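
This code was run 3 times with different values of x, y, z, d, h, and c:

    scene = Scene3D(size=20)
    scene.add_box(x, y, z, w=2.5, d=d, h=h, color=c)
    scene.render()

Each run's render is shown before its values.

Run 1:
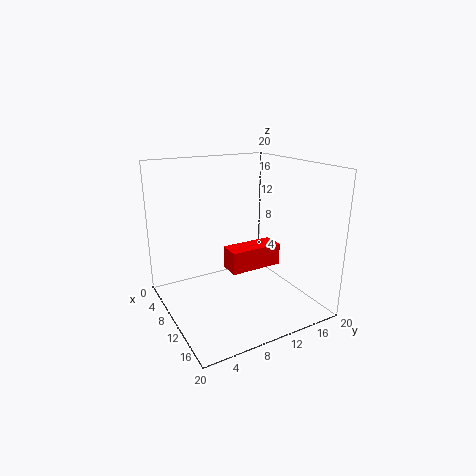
x = 16
y = 4.75
z = 9.5
d = 6
h = 2.5
c = 'red'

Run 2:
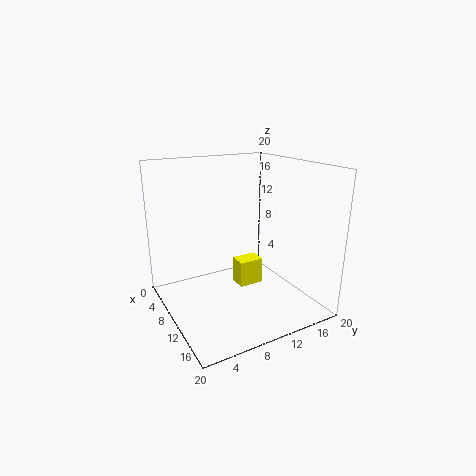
x = 8.5
y = 10
z = 2.75
d = 3.5
h = 3.75
c = 'yellow'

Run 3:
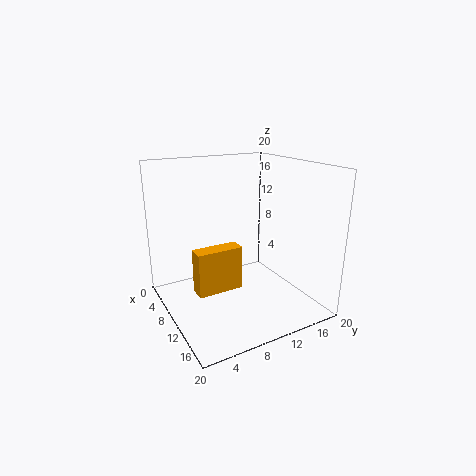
x = 7
y = 4.25
z = 1.75
d = 6.75
h = 6.5
c = 'orange'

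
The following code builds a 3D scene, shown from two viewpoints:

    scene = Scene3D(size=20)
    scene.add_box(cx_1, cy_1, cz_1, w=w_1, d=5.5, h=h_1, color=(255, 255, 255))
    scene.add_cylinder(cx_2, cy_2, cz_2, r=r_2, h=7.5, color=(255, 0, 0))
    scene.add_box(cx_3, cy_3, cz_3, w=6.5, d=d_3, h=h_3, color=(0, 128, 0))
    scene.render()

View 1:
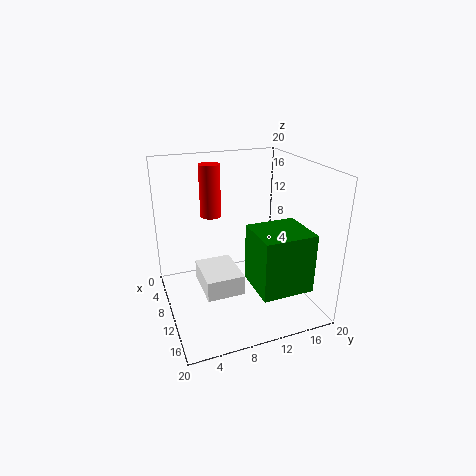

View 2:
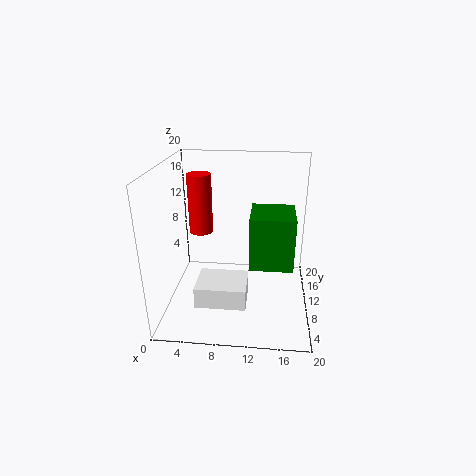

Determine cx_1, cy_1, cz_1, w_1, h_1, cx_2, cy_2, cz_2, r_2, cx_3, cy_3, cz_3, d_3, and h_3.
cx_1 = 4.5, cy_1 = 5, cz_1 = 1.5, w_1 = 7, h_1 = 3, cx_2 = 5.5, cy_2 = 7.5, cz_2 = 12, r_2 = 1.5, cx_3 = 11.5, cy_3 = 10.5, cz_3 = 4.5, d_3 = 7, h_3 = 8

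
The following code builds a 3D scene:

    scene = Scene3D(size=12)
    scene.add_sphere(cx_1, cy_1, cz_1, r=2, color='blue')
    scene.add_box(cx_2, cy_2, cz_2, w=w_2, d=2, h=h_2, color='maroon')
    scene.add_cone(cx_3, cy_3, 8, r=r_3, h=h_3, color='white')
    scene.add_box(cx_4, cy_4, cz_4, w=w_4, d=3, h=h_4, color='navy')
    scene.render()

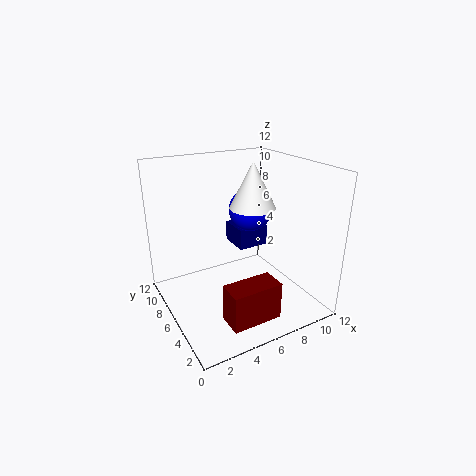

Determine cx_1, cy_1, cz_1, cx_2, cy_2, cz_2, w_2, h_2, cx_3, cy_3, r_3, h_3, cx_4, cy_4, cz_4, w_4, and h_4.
cx_1 = 9; cy_1 = 9; cz_1 = 7; cx_2 = 3; cy_2 = 1; cz_2 = 1; w_2 = 4; h_2 = 3; cx_3 = 8; cy_3 = 7; r_3 = 2; h_3 = 4; cx_4 = 8; cy_4 = 9; cz_4 = 3; w_4 = 3; h_4 = 2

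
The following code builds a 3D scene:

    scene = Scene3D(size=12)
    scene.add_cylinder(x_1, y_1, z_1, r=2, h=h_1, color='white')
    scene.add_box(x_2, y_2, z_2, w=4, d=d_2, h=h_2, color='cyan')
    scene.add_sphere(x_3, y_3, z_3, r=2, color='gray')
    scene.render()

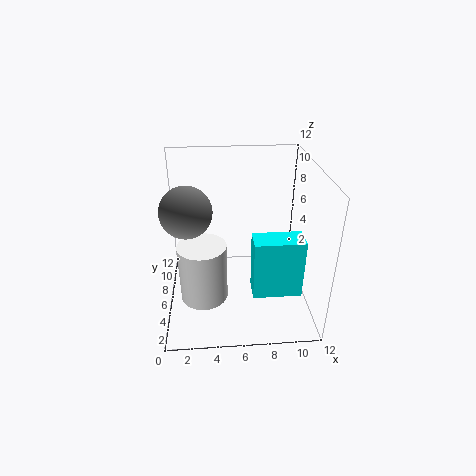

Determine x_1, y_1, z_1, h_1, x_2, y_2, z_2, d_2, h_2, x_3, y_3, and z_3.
x_1 = 3
y_1 = 5
z_1 = 1
h_1 = 5
x_2 = 7
y_2 = 3
z_2 = 2
d_2 = 2
h_2 = 5
x_3 = 2
y_3 = 5
z_3 = 9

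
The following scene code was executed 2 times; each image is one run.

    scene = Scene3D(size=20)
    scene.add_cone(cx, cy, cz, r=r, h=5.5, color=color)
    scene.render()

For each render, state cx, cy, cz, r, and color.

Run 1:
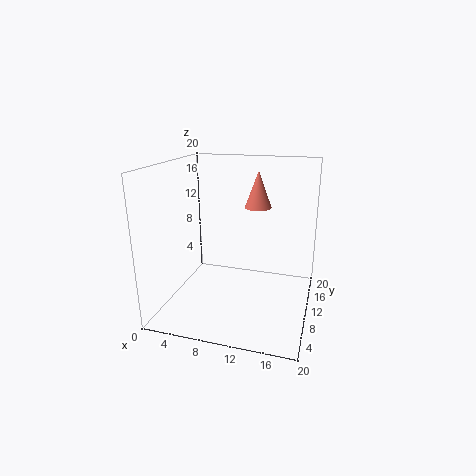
cx = 11.5, cy = 15.5, cz = 13, r = 2, color = 'salmon'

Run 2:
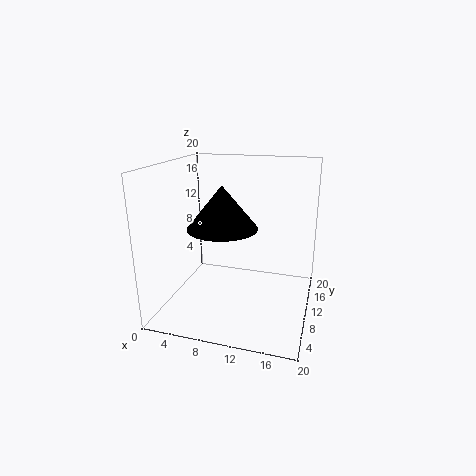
cx = 9, cy = 6.5, cz = 12.5, r = 4.5, color = 'black'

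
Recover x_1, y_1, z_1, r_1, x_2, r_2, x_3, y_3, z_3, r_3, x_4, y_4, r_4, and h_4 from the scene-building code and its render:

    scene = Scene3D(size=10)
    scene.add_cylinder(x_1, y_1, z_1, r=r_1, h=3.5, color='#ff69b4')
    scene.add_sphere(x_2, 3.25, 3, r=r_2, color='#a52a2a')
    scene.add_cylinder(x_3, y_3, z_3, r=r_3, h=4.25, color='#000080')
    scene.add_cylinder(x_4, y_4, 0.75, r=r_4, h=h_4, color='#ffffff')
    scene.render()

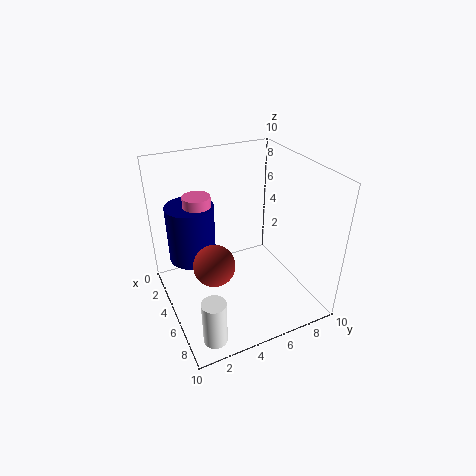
x_1 = 2.5, y_1 = 3, z_1 = 4, r_1 = 1, x_2 = 4.75, r_2 = 1.5, x_3 = 2.25, y_3 = 2.5, z_3 = 2.5, r_3 = 1.75, x_4 = 9, y_4 = 1.5, r_4 = 0.75, h_4 = 3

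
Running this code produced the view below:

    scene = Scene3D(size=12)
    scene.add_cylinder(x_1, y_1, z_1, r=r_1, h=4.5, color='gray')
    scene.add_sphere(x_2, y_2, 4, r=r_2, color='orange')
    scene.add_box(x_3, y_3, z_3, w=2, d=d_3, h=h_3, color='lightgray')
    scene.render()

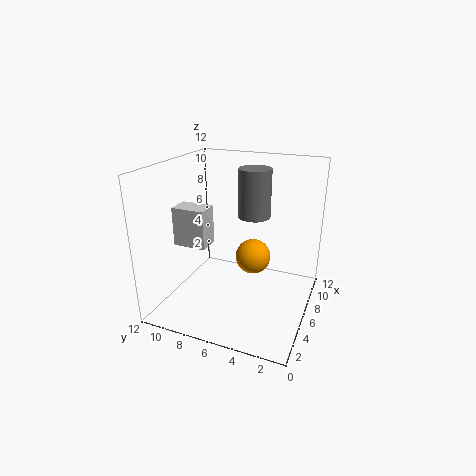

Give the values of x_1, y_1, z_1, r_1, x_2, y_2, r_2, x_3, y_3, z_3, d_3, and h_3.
x_1 = 10; y_1 = 6; z_1 = 6.5; r_1 = 1.5; x_2 = 7; y_2 = 5; r_2 = 1.5; x_3 = 5.5; y_3 = 9; z_3 = 4.5; d_3 = 3; h_3 = 3.5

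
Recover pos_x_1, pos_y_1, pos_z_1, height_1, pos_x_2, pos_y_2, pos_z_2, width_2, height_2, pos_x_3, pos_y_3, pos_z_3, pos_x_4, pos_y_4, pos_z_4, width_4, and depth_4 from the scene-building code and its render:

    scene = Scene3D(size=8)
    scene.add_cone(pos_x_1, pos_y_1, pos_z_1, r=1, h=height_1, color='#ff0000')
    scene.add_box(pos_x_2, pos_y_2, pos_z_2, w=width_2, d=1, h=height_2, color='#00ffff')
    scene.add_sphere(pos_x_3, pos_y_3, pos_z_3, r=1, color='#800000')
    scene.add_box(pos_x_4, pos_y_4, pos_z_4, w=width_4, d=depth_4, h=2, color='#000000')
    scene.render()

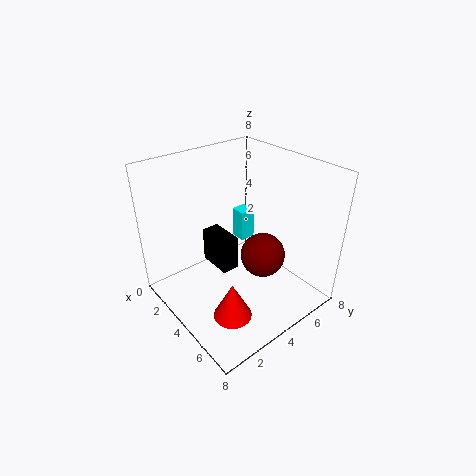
pos_x_1 = 6
pos_y_1 = 2
pos_z_1 = 1
height_1 = 2
pos_x_2 = 1
pos_y_2 = 6
pos_z_2 = 2
width_2 = 1
height_2 = 2
pos_x_3 = 7
pos_y_3 = 3
pos_z_3 = 5
pos_x_4 = 2
pos_y_4 = 3
pos_z_4 = 2
width_4 = 2
depth_4 = 1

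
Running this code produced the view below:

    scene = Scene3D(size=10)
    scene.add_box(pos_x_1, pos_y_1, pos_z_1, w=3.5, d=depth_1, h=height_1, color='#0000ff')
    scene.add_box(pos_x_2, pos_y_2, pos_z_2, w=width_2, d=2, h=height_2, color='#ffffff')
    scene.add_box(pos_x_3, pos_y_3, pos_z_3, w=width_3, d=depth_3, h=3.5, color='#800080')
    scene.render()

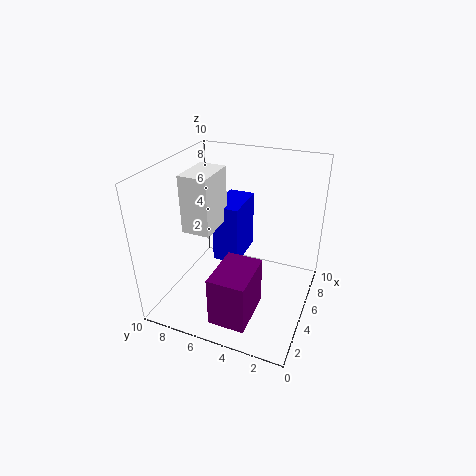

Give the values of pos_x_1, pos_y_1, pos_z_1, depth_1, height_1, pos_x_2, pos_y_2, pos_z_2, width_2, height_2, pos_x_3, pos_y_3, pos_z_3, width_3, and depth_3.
pos_x_1 = 6; pos_y_1 = 5.5; pos_z_1 = 2; depth_1 = 2; height_1 = 4.5; pos_x_2 = 3.5; pos_y_2 = 6.5; pos_z_2 = 5.5; width_2 = 3; height_2 = 4; pos_x_3 = 1; pos_y_3 = 3; pos_z_3 = 0.5; width_3 = 3.5; depth_3 = 2.5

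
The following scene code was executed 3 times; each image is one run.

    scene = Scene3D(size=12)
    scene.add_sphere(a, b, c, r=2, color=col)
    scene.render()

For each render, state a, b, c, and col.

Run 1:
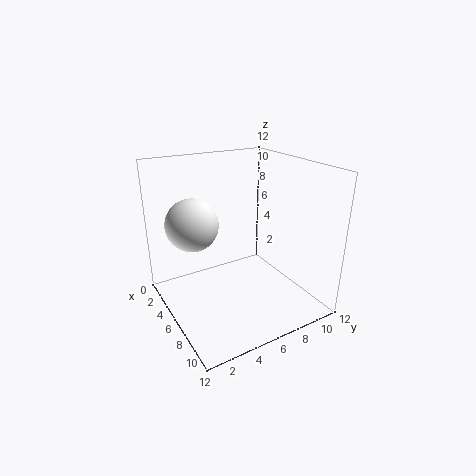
a = 6
b = 2
c = 8
col = 'white'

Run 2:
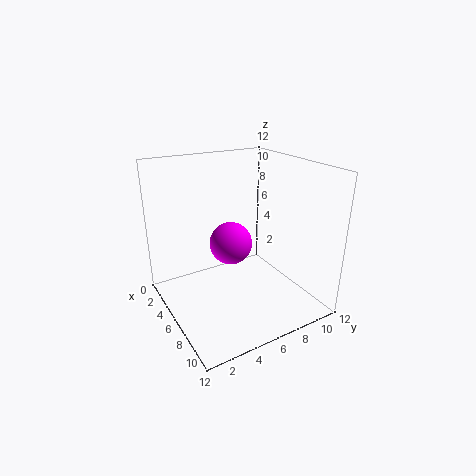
a = 3
b = 7
c = 4
col = 'magenta'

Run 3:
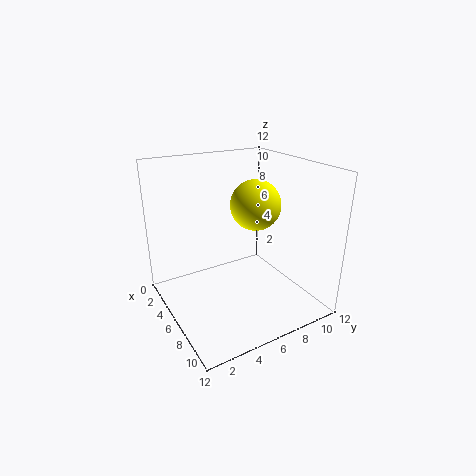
a = 7
b = 7
c = 9
col = 'yellow'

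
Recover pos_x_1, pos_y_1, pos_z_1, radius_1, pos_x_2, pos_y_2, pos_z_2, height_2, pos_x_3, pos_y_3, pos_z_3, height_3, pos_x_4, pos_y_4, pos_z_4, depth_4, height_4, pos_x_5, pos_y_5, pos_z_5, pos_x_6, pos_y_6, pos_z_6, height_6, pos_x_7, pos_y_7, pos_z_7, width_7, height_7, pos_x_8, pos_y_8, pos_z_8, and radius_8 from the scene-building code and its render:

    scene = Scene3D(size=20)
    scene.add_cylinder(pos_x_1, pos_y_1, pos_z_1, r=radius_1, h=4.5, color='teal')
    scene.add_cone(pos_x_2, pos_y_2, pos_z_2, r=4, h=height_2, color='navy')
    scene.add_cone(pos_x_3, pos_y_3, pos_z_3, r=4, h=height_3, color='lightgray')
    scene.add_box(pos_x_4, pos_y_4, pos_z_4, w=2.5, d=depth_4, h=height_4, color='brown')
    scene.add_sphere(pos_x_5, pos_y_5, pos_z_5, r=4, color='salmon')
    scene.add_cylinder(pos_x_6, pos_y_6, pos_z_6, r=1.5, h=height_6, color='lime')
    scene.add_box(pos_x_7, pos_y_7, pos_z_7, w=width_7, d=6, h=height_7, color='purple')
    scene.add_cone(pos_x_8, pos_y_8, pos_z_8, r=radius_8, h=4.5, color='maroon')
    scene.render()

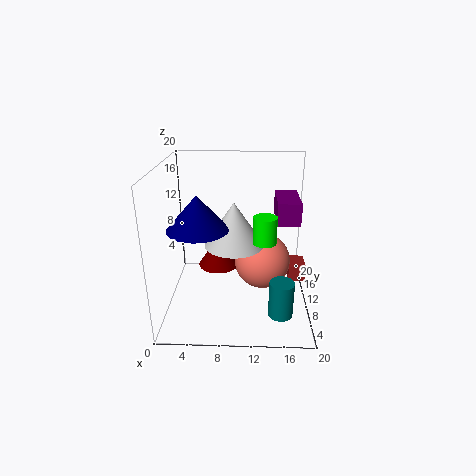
pos_x_1 = 15.5
pos_y_1 = 2
pos_z_1 = 3.5
radius_1 = 1.5
pos_x_2 = 5
pos_y_2 = 7
pos_z_2 = 12.5
height_2 = 4.5
pos_x_3 = 9.5
pos_y_3 = 9
pos_z_3 = 9.5
height_3 = 6
pos_x_4 = 17.5
pos_y_4 = 11
pos_z_4 = 2.5
depth_4 = 3.5
height_4 = 2.5
pos_x_5 = 13.5
pos_y_5 = 11
pos_z_5 = 6
pos_x_6 = 13.5
pos_y_6 = 6.5
pos_z_6 = 11
height_6 = 3.5
pos_x_7 = 15
pos_y_7 = 7
pos_z_7 = 13
width_7 = 3
height_7 = 3
pos_x_8 = 7
pos_y_8 = 12.5
pos_z_8 = 4.5
radius_8 = 3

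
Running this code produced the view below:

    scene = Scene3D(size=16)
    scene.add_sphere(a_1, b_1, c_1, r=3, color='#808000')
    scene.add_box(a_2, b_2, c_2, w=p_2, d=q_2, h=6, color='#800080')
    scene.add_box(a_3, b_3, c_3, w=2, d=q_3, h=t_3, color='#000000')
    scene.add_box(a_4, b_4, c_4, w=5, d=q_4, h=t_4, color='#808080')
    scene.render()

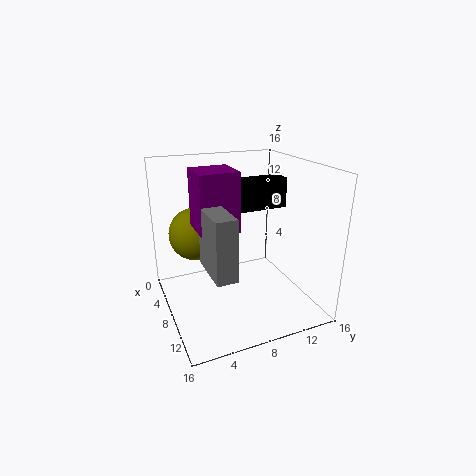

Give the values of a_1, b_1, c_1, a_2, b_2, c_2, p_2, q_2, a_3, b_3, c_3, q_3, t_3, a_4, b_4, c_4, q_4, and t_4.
a_1 = 5; b_1 = 4; c_1 = 8; a_2 = 7; b_2 = 3; c_2 = 10; p_2 = 4; q_2 = 4; a_3 = 9; b_3 = 7; c_3 = 12; q_3 = 5; t_3 = 3; a_4 = 10; b_4 = 3; c_4 = 7; q_4 = 2; t_4 = 6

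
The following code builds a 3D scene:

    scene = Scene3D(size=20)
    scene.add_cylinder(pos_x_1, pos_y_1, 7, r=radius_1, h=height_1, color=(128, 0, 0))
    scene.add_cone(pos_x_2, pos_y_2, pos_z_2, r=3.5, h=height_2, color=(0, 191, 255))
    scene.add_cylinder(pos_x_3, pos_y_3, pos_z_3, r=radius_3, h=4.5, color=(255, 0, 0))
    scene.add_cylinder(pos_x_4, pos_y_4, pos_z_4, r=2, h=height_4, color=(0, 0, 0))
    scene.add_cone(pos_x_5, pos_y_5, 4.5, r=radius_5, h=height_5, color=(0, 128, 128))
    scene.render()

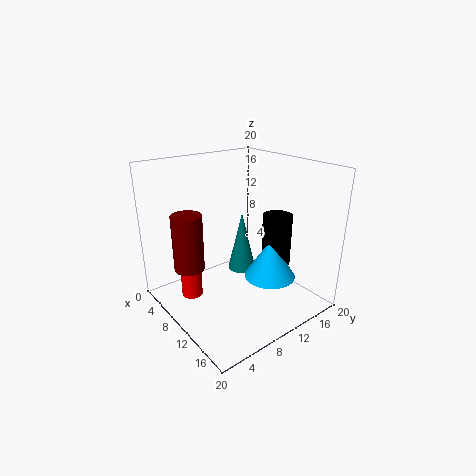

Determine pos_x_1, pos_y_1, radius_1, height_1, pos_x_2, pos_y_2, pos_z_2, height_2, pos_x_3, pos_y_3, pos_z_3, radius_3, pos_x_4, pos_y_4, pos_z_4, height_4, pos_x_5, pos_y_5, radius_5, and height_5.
pos_x_1 = 8.5
pos_y_1 = 3
radius_1 = 2
height_1 = 7.5
pos_x_2 = 14
pos_y_2 = 12.5
pos_z_2 = 5
height_2 = 5.5
pos_x_3 = 6
pos_y_3 = 4.5
pos_z_3 = 1
radius_3 = 1.5
pos_x_4 = 13.5
pos_y_4 = 14
pos_z_4 = 6.5
height_4 = 7
pos_x_5 = 9
pos_y_5 = 11.5
radius_5 = 2
height_5 = 8.5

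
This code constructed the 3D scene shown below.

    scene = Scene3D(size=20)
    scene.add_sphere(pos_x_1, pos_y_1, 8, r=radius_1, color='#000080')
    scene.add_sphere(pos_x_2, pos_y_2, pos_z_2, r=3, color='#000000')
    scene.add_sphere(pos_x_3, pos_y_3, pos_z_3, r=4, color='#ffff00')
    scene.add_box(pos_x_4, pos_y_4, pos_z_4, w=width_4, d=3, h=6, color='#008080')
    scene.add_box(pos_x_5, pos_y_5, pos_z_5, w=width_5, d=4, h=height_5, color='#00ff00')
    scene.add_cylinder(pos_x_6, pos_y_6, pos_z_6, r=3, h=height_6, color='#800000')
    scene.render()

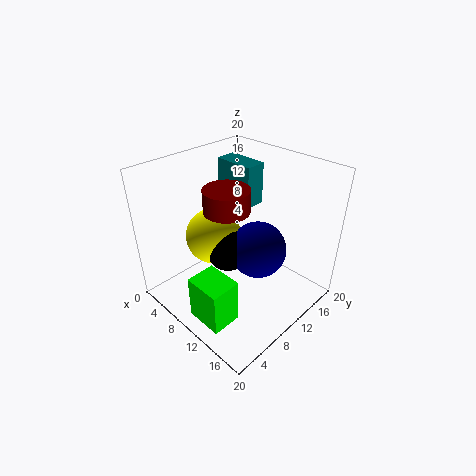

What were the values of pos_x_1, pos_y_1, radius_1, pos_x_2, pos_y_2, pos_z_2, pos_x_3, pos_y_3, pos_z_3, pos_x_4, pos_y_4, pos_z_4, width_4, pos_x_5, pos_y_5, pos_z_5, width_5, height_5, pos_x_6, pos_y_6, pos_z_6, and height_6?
pos_x_1 = 12
pos_y_1 = 12
radius_1 = 4
pos_x_2 = 9
pos_y_2 = 9
pos_z_2 = 8
pos_x_3 = 6
pos_y_3 = 9
pos_z_3 = 9
pos_x_4 = 3
pos_y_4 = 13
pos_z_4 = 13
width_4 = 6
pos_x_5 = 10
pos_y_5 = 1
pos_z_5 = 2
width_5 = 5
height_5 = 6
pos_x_6 = 10
pos_y_6 = 8
pos_z_6 = 15
height_6 = 3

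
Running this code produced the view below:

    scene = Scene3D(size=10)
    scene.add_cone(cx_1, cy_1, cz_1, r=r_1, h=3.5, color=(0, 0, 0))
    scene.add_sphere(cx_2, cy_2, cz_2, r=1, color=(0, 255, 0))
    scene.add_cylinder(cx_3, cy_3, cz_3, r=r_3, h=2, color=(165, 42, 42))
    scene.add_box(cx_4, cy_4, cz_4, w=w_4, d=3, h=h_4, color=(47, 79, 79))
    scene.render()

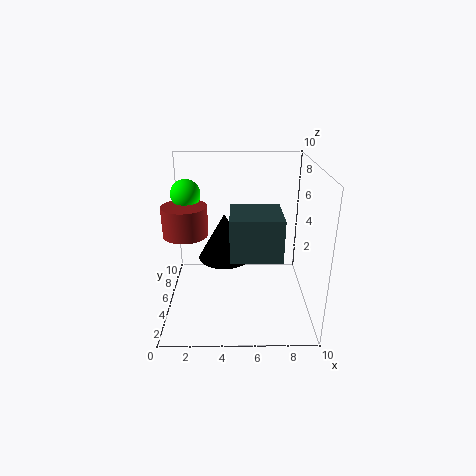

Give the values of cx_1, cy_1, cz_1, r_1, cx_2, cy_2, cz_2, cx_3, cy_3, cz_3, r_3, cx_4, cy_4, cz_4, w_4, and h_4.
cx_1 = 4, cy_1 = 7, cz_1 = 2.5, r_1 = 2, cx_2 = 1.5, cy_2 = 5.5, cz_2 = 8, cx_3 = 1.5, cy_3 = 4.5, cz_3 = 5.5, r_3 = 1.5, cx_4 = 4.5, cy_4 = 0.5, cz_4 = 5.5, w_4 = 3, h_4 = 2.5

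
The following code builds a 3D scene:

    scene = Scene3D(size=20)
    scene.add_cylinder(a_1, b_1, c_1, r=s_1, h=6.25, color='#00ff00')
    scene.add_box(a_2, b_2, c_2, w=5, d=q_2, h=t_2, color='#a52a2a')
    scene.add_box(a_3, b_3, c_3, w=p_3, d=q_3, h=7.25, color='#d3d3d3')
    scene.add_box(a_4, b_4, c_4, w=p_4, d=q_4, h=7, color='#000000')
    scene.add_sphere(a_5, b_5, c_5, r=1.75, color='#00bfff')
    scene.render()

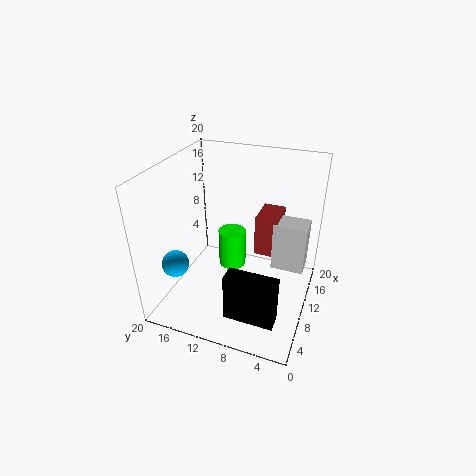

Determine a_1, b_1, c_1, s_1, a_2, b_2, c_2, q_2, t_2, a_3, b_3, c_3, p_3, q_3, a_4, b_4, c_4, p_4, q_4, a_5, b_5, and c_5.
a_1 = 16.5; b_1 = 13.5; c_1 = 0.5; s_1 = 2.25; a_2 = 12.75; b_2 = 5.25; c_2 = 6; q_2 = 3.25; t_2 = 6; a_3 = 12.5; b_3 = 1; c_3 = 4.25; p_3 = 3.5; q_3 = 4.75; a_4 = 4.25; b_4 = 3; c_4 = 0.25; p_4 = 2.5; q_4 = 7; a_5 = 3.5; b_5 = 16.25; c_5 = 8.5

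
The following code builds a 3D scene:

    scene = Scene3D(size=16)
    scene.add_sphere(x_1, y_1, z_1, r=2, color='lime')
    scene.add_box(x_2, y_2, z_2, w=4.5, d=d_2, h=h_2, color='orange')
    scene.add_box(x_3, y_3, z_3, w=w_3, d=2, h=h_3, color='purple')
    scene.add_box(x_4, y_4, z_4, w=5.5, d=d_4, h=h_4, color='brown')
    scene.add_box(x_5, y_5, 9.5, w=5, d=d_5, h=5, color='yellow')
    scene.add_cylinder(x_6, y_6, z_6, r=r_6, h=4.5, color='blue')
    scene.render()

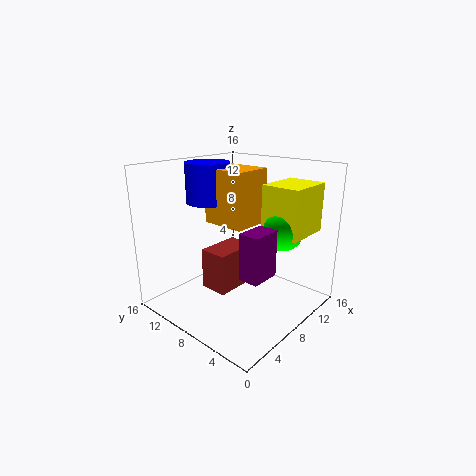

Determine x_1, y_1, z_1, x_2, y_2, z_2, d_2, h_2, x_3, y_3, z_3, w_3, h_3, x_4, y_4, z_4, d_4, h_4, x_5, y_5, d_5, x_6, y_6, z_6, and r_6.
x_1 = 8.5, y_1 = 2.5, z_1 = 10, x_2 = 6.5, y_2 = 6.5, z_2 = 9.5, d_2 = 5, h_2 = 6, x_3 = 3, y_3 = 1.5, z_3 = 6.5, w_3 = 3, h_3 = 4.5, x_4 = 7, y_4 = 9.5, z_4 = 0.5, d_4 = 3.5, h_4 = 5, x_5 = 7.5, y_5 = 0.5, d_5 = 4, x_6 = 7.5, y_6 = 12, z_6 = 11.5, r_6 = 2.5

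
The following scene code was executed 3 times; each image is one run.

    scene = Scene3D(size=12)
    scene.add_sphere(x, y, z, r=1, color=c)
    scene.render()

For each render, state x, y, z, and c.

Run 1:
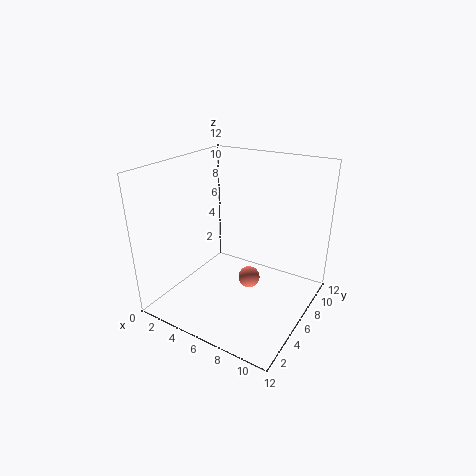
x = 6; y = 8; z = 1; c = 'salmon'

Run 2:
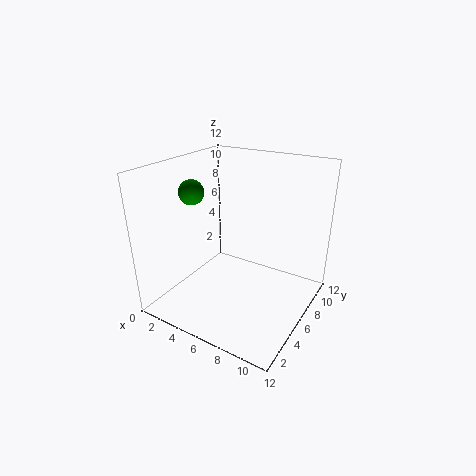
x = 3; y = 4; z = 10; c = 'green'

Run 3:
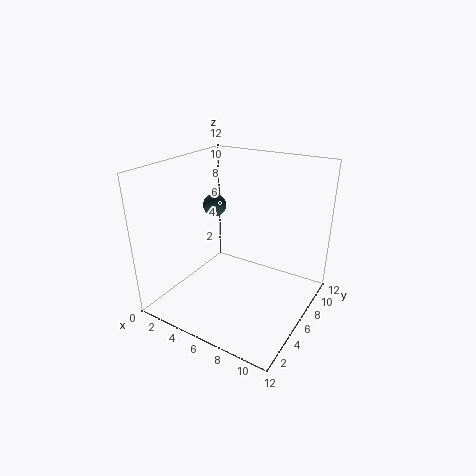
x = 3; y = 7; z = 8; c = 'darkslategray'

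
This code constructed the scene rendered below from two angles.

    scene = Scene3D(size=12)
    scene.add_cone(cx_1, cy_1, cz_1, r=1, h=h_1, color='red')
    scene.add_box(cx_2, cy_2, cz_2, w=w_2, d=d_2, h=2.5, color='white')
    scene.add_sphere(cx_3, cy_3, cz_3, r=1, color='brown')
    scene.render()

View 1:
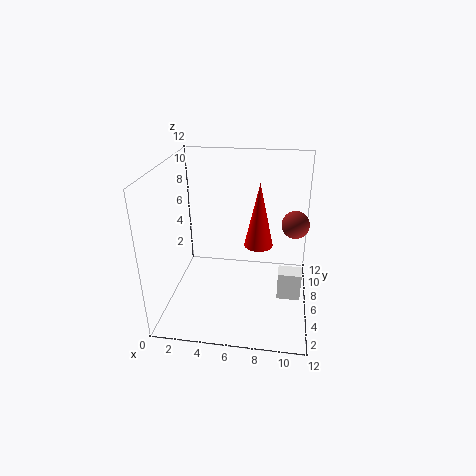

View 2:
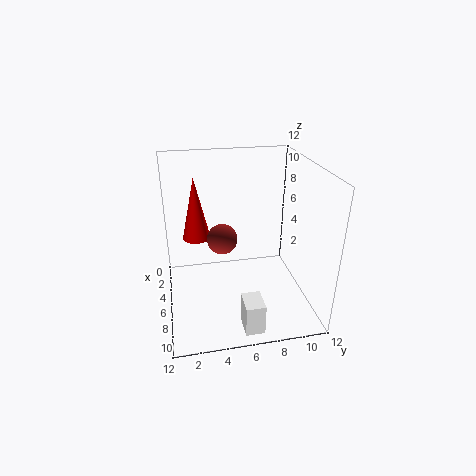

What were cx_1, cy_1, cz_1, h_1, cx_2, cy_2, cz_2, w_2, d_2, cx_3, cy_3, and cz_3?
cx_1 = 8; cy_1 = 2.5; cz_1 = 7.5; h_1 = 4.5; cx_2 = 9.5; cy_2 = 5.5; cz_2 = 0.5; w_2 = 2; d_2 = 1.5; cx_3 = 10.5; cy_3 = 4; cz_3 = 8.5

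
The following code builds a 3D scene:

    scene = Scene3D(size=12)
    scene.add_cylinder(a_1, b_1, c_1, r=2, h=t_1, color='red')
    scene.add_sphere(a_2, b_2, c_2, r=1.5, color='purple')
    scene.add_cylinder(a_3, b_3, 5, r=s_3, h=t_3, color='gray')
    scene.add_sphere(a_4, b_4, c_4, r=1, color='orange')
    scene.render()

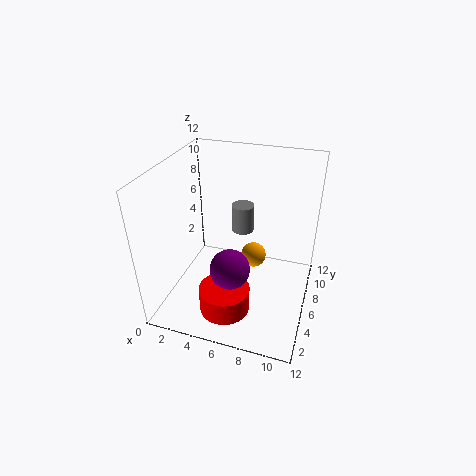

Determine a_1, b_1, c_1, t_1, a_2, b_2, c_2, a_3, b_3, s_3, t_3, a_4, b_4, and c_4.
a_1 = 6
b_1 = 2.5
c_1 = 1.5
t_1 = 2
a_2 = 6.5
b_2 = 2.5
c_2 = 5.5
a_3 = 5.5
b_3 = 9
s_3 = 1
t_3 = 2.5
a_4 = 7.5
b_4 = 5.5
c_4 = 5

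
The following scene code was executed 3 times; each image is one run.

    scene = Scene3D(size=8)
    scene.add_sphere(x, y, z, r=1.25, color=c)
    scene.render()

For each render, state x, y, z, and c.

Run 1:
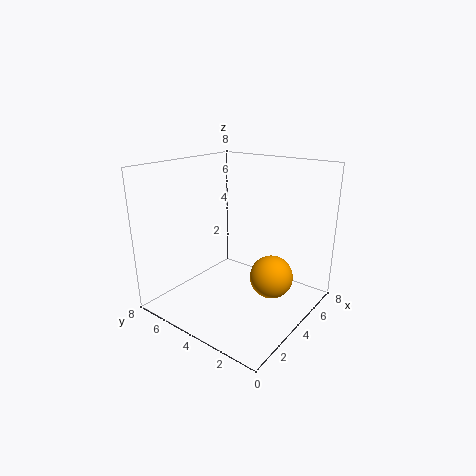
x = 5.25
y = 2.5
z = 1.5
c = 'orange'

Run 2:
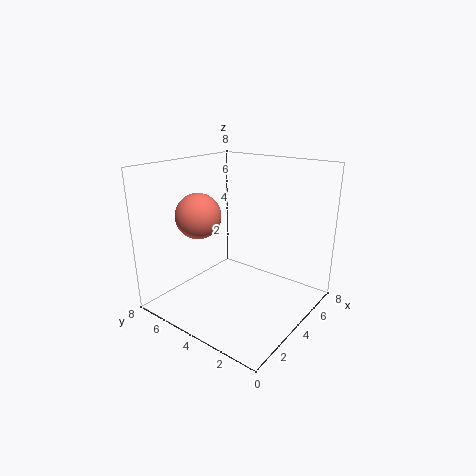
x = 2.75
y = 5.75
z = 5.25
c = 'salmon'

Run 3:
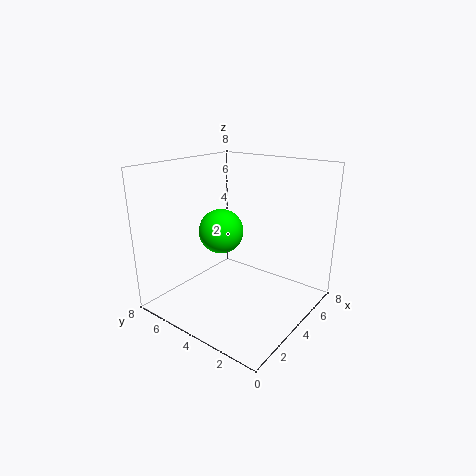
x = 3.75
y = 5
z = 4.25
c = 'lime'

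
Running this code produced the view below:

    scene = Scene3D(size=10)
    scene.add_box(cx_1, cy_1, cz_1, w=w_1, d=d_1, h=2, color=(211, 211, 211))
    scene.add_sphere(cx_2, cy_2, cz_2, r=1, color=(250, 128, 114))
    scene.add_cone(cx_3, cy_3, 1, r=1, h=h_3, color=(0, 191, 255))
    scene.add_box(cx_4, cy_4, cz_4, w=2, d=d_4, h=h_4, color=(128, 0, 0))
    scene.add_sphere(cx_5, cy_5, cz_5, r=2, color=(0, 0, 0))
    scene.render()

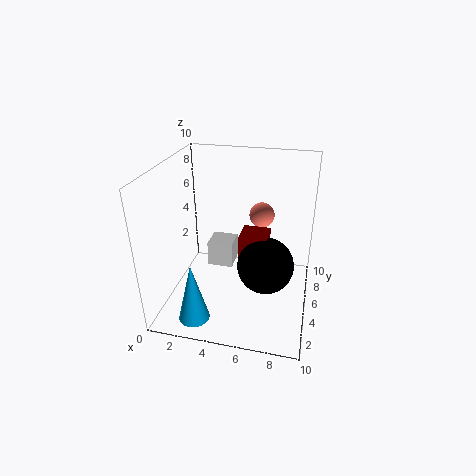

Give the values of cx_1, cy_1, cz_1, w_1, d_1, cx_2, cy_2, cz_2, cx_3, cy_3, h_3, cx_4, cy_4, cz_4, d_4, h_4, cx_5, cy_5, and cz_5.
cx_1 = 2
cy_1 = 7
cz_1 = 1
w_1 = 2
d_1 = 2
cx_2 = 6
cy_2 = 9
cz_2 = 5
cx_3 = 3
cy_3 = 1
h_3 = 4
cx_4 = 5
cy_4 = 5
cz_4 = 3
d_4 = 2
h_4 = 2
cx_5 = 7
cy_5 = 5
cz_5 = 3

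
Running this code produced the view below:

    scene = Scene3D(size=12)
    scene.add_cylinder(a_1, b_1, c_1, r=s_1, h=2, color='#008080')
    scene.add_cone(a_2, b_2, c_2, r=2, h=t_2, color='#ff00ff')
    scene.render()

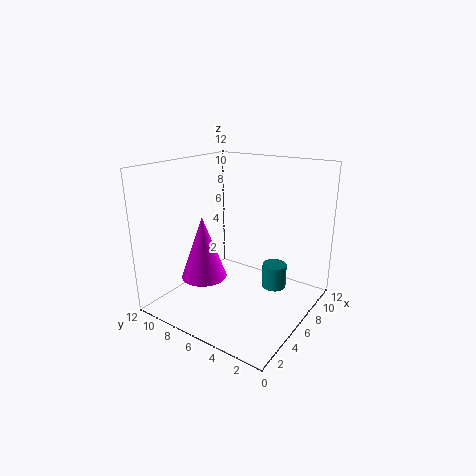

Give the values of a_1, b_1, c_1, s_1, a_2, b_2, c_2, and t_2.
a_1 = 7
b_1 = 3
c_1 = 2
s_1 = 1
a_2 = 5
b_2 = 9
c_2 = 2
t_2 = 5.5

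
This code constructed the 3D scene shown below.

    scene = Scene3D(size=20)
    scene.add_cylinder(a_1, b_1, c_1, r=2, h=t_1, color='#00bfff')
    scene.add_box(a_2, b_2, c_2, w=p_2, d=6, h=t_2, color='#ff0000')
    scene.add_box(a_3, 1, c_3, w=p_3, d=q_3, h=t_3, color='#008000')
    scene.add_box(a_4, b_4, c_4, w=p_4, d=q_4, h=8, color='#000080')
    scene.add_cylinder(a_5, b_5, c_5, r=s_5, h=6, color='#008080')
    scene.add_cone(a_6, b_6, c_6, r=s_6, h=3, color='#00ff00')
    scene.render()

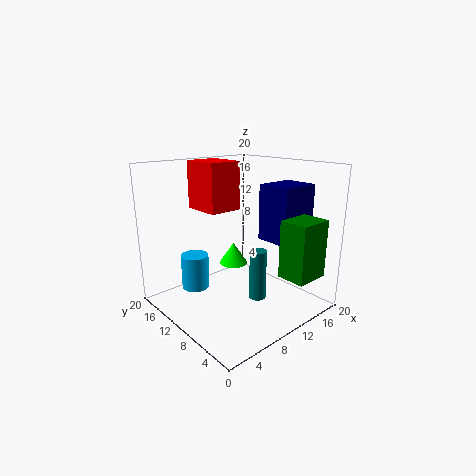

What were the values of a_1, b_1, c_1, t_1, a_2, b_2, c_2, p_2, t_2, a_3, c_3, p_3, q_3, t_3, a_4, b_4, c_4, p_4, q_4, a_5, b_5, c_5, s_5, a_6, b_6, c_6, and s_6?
a_1 = 6
b_1 = 15
c_1 = 2
t_1 = 5
a_2 = 8
b_2 = 13
c_2 = 13
p_2 = 5
t_2 = 7
a_3 = 13
c_3 = 5
p_3 = 5
q_3 = 4
t_3 = 8
a_4 = 14
b_4 = 5
c_4 = 9
p_4 = 6
q_4 = 5
a_5 = 7
b_5 = 3
c_5 = 5
s_5 = 1
a_6 = 10
b_6 = 11
c_6 = 6
s_6 = 2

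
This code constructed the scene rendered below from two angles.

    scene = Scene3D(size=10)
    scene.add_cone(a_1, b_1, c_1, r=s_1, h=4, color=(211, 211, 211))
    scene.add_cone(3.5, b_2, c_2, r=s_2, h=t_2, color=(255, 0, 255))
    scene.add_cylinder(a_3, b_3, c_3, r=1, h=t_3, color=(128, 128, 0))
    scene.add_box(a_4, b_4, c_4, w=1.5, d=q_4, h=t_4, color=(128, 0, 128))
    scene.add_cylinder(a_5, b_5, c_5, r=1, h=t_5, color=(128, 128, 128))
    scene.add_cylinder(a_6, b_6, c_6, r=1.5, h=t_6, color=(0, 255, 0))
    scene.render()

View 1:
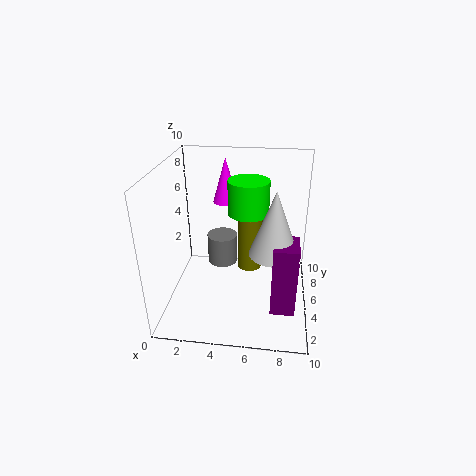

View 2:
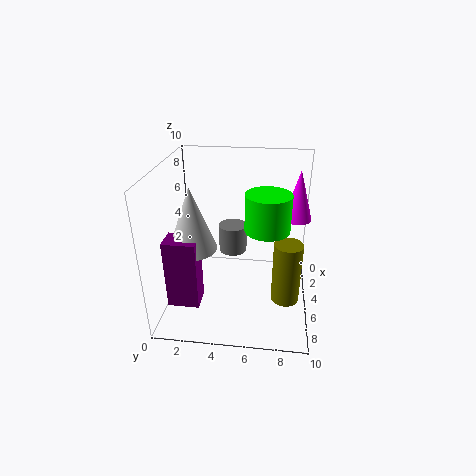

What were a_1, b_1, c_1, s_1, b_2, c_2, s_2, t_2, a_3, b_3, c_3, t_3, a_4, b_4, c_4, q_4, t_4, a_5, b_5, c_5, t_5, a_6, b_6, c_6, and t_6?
a_1 = 7.5, b_1 = 2.5, c_1 = 5.5, s_1 = 1.5, b_2 = 9, c_2 = 6, s_2 = 1, t_2 = 3.5, a_3 = 5.5, b_3 = 8.5, c_3 = 0.5, t_3 = 4.5, a_4 = 7.5, b_4 = 1, c_4 = 2, q_4 = 2, t_4 = 4.5, a_5 = 4, b_5 = 4.5, c_5 = 3.5, t_5 = 2, a_6 = 5.5, b_6 = 7, c_6 = 6, t_6 = 2.5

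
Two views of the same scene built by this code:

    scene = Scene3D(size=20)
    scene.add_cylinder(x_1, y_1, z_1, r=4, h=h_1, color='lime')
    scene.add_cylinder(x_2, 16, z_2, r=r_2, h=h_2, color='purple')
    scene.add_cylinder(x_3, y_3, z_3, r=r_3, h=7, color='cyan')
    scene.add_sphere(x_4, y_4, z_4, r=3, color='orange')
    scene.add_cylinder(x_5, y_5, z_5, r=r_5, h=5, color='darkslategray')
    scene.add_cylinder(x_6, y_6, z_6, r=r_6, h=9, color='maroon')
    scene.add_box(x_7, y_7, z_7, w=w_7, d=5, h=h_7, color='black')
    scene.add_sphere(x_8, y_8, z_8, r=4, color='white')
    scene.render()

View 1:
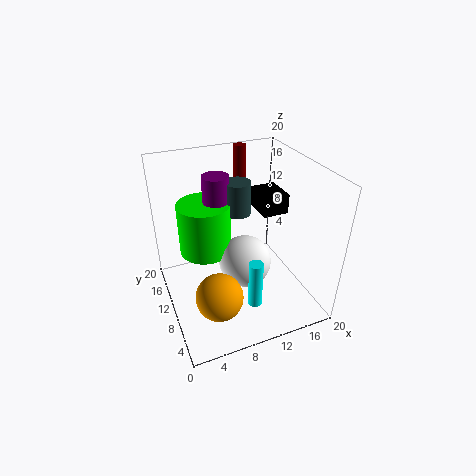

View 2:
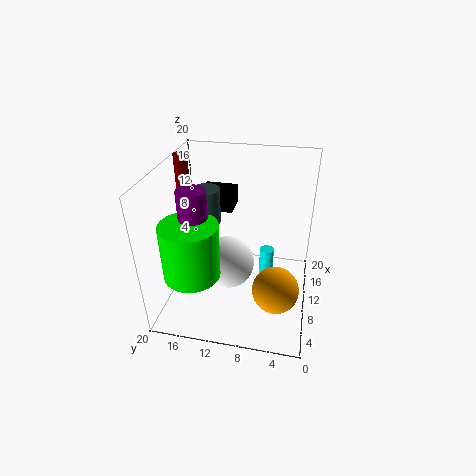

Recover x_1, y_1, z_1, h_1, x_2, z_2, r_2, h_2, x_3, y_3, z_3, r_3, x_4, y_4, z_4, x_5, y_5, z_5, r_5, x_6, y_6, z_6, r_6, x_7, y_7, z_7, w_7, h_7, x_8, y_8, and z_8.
x_1 = 7; y_1 = 16; z_1 = 5; h_1 = 8; x_2 = 9; z_2 = 9; r_2 = 2; h_2 = 8; x_3 = 11; y_3 = 6; z_3 = 1; r_3 = 1; x_4 = 5; y_4 = 4; z_4 = 6; x_5 = 12; y_5 = 15; z_5 = 11; r_5 = 2; x_6 = 14; y_6 = 19; z_6 = 11; r_6 = 1; x_7 = 15; y_7 = 12; z_7 = 11; w_7 = 4; h_7 = 3; x_8 = 12; y_8 = 12; z_8 = 4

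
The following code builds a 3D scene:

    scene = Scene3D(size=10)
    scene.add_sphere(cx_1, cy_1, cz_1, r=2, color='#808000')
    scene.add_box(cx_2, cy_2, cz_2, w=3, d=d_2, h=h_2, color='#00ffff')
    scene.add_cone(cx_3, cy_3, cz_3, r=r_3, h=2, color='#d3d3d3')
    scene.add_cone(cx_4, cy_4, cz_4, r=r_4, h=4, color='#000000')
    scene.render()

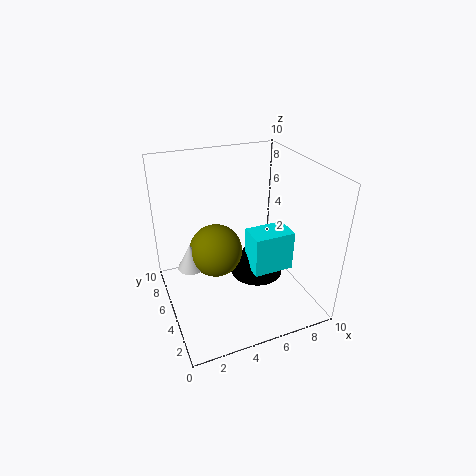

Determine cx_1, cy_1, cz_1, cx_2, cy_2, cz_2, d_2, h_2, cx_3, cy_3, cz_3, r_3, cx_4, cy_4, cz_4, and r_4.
cx_1 = 4; cy_1 = 7; cz_1 = 3; cx_2 = 6; cy_2 = 4; cz_2 = 2; d_2 = 2; h_2 = 3; cx_3 = 2; cy_3 = 7; cz_3 = 2; r_3 = 1; cx_4 = 7; cy_4 = 6; cz_4 = 1; r_4 = 2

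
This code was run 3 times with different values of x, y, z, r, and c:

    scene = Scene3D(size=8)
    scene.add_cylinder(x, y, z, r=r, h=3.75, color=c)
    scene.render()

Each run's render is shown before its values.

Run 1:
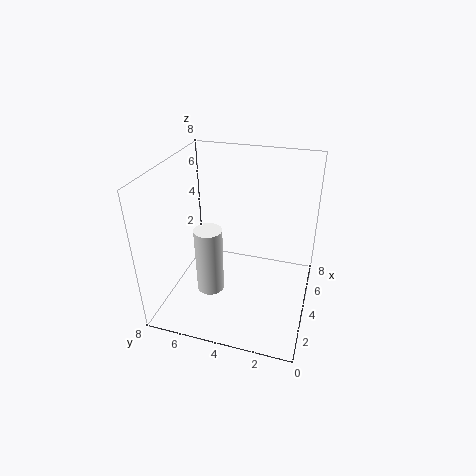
x = 2.75; y = 5.25; z = 1.25; r = 0.75; c = 'white'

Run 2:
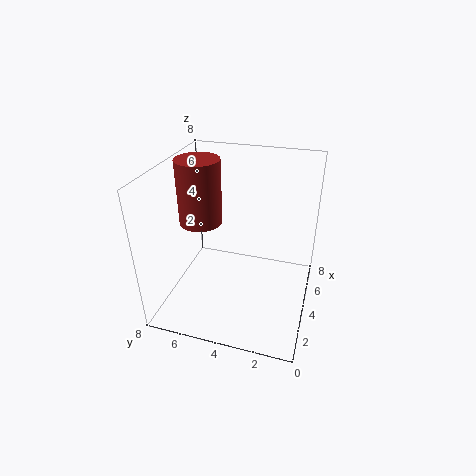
x = 4.75; y = 6.5; z = 4.25; r = 1.25; c = 'brown'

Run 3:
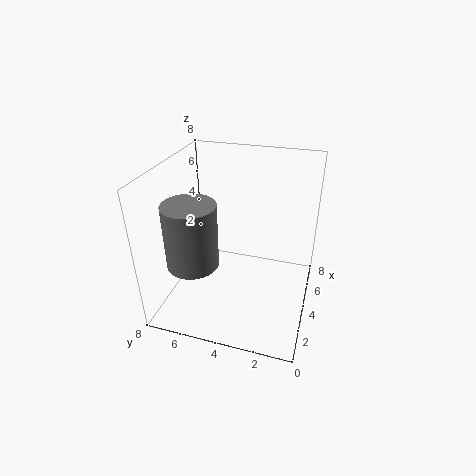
x = 3.25; y = 6.5; z = 2.25; r = 1.5; c = 'gray'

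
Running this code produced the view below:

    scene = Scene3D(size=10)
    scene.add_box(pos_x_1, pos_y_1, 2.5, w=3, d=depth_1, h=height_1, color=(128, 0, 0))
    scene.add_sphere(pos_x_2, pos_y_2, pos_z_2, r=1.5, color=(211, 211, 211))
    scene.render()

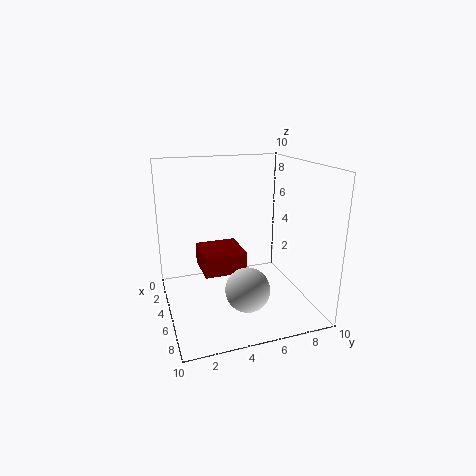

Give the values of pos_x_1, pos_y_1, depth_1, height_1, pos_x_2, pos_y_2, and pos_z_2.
pos_x_1 = 2.5; pos_y_1 = 2.5; depth_1 = 3; height_1 = 1.5; pos_x_2 = 7; pos_y_2 = 5; pos_z_2 = 2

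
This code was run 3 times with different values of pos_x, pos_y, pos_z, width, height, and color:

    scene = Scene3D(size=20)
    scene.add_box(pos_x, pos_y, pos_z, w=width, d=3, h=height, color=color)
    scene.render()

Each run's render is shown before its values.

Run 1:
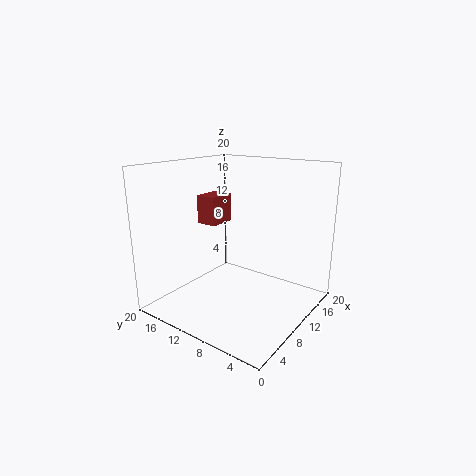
pos_x = 8.5
pos_y = 13
pos_z = 11.5
width = 4
height = 4
color = 'brown'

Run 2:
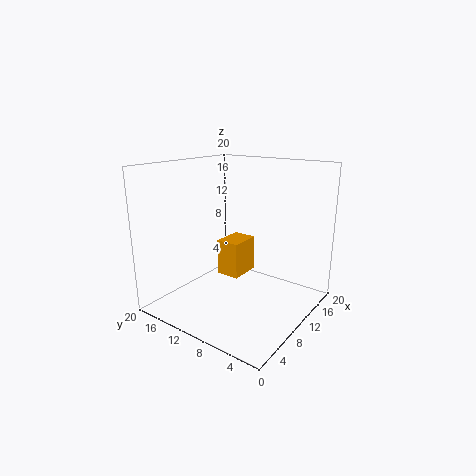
pos_x = 5.5
pos_y = 7
pos_z = 6.5
width = 4
height = 4.5
color = 'orange'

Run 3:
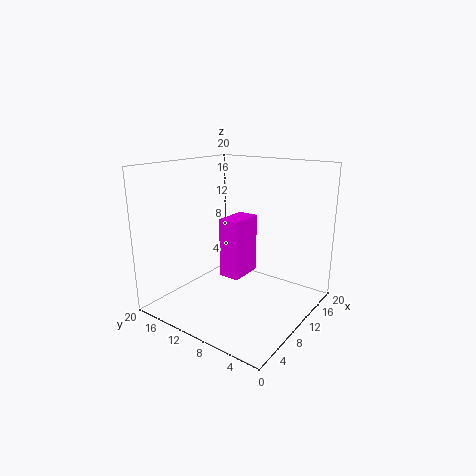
pos_x = 9
pos_y = 9.5
pos_z = 4
width = 5
height = 8.5
color = 'magenta'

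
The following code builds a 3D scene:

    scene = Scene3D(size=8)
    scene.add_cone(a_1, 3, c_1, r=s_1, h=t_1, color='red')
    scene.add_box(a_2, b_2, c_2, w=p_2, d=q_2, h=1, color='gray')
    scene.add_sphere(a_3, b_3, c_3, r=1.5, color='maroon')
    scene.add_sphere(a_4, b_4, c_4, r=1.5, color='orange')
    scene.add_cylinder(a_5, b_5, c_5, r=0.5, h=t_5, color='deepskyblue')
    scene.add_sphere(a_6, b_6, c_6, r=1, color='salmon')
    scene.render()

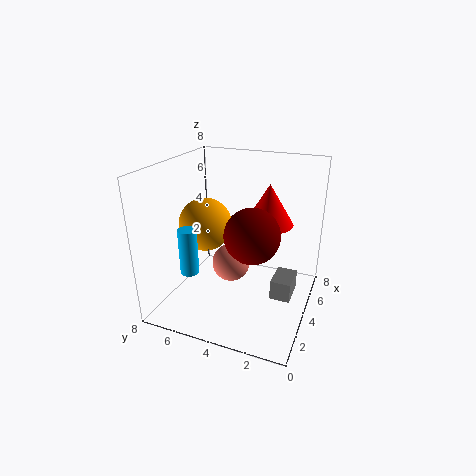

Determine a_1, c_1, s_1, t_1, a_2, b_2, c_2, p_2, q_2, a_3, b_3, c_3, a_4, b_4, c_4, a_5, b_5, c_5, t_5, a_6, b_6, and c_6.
a_1 = 6.5
c_1 = 4
s_1 = 1.5
t_1 = 2.5
a_2 = 2
b_2 = 0.5
c_2 = 2
p_2 = 1.5
q_2 = 1
a_3 = 3.5
b_3 = 3
c_3 = 4.5
a_4 = 4
b_4 = 6
c_4 = 4.5
a_5 = 2
b_5 = 6
c_5 = 2.5
t_5 = 2.5
a_6 = 3
b_6 = 4
c_6 = 3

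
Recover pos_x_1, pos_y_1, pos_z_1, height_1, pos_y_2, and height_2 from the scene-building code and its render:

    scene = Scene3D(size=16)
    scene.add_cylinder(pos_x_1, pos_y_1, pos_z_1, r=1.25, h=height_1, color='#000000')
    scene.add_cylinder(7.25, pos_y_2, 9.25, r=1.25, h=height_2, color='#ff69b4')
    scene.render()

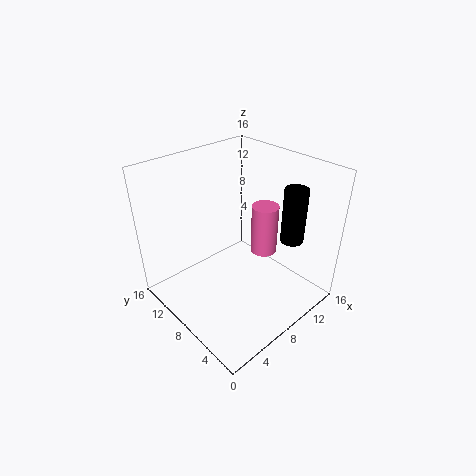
pos_x_1 = 11.75; pos_y_1 = 3.5; pos_z_1 = 8.25; height_1 = 6; pos_y_2 = 3.5; height_2 = 4.75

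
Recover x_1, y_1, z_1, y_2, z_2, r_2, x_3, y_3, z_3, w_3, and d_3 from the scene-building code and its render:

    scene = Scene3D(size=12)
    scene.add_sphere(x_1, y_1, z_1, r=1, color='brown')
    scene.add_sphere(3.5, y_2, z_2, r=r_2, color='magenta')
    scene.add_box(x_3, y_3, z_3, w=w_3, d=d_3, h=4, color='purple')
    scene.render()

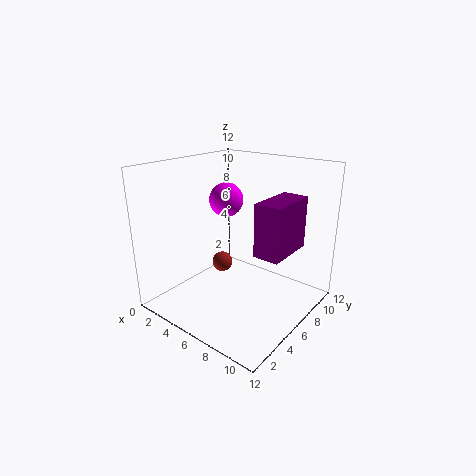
x_1 = 2
y_1 = 8.5
z_1 = 1.5
y_2 = 7.5
z_2 = 8.5
r_2 = 1.5
x_3 = 9
y_3 = 4
z_3 = 6
w_3 = 2
d_3 = 4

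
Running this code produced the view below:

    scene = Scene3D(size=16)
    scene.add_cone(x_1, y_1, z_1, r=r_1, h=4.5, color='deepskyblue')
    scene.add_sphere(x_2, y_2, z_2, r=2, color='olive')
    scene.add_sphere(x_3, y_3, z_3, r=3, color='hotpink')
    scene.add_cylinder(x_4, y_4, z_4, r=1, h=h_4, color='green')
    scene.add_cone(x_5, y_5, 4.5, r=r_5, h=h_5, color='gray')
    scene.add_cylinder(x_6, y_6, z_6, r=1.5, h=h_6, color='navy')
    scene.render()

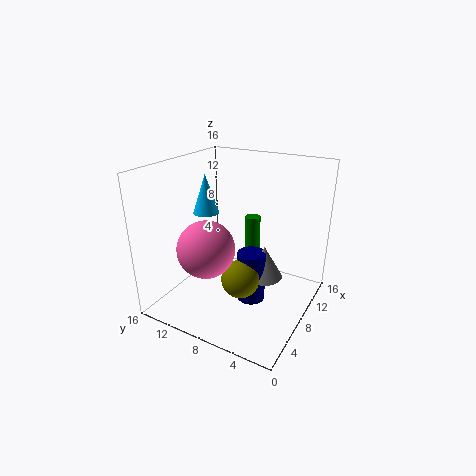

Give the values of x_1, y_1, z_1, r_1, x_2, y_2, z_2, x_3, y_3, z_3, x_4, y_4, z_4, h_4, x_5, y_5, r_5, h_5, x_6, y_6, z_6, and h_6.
x_1 = 8.5, y_1 = 12.5, z_1 = 10, r_1 = 1.5, x_2 = 5, y_2 = 6, z_2 = 5, x_3 = 4, y_3 = 9.5, z_3 = 8, x_4 = 14.5, y_4 = 9.5, z_4 = 3, h_4 = 5, x_5 = 7.5, y_5 = 4.5, r_5 = 2, h_5 = 3.5, x_6 = 6.5, y_6 = 5.5, z_6 = 2, h_6 = 5.5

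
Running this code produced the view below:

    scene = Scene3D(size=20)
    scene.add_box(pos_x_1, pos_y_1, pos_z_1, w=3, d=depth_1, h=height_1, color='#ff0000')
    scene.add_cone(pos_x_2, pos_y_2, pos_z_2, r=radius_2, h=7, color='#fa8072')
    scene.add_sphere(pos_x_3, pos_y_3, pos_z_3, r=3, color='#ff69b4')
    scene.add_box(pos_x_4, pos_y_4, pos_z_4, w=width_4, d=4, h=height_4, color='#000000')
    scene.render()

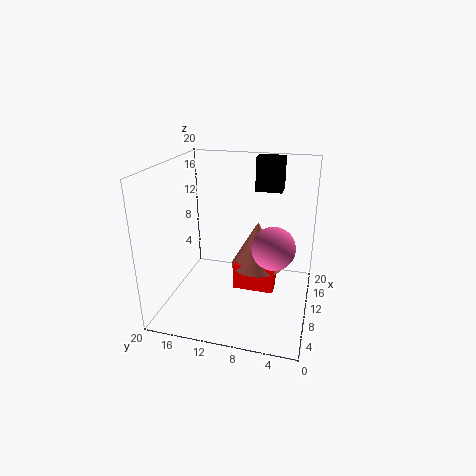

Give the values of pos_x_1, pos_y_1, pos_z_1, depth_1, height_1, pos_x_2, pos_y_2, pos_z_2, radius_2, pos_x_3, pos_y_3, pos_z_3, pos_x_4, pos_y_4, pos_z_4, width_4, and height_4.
pos_x_1 = 11; pos_y_1 = 5; pos_z_1 = 1; depth_1 = 6; height_1 = 4; pos_x_2 = 14; pos_y_2 = 8; pos_z_2 = 4; radius_2 = 4; pos_x_3 = 10; pos_y_3 = 5; pos_z_3 = 9; pos_x_4 = 16; pos_y_4 = 5; pos_z_4 = 15; width_4 = 3; height_4 = 5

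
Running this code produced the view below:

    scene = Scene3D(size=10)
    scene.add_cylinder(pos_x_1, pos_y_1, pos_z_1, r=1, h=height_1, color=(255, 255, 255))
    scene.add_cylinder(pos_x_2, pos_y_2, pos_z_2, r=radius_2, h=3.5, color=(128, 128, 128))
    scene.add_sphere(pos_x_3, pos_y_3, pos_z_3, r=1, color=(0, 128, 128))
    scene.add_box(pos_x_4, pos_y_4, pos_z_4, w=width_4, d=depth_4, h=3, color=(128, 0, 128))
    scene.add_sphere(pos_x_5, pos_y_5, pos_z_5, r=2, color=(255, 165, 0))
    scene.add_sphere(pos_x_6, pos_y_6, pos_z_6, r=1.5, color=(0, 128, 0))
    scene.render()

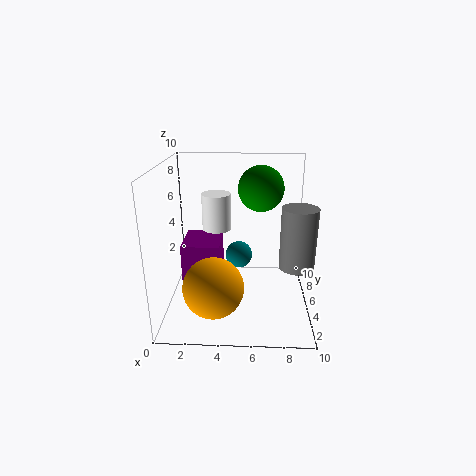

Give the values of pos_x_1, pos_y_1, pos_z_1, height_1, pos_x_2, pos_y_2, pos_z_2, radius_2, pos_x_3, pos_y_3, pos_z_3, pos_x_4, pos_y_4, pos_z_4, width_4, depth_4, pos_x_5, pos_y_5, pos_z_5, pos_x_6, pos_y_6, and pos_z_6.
pos_x_1 = 3.5; pos_y_1 = 5.5; pos_z_1 = 5.5; height_1 = 2.5; pos_x_2 = 8.5; pos_y_2 = 1; pos_z_2 = 5; radius_2 = 1; pos_x_3 = 5; pos_y_3 = 6.5; pos_z_3 = 3; pos_x_4 = 0.5; pos_y_4 = 6.5; pos_z_4 = 0.5; width_4 = 3; depth_4 = 3.5; pos_x_5 = 3.5; pos_y_5 = 2.5; pos_z_5 = 2.5; pos_x_6 = 6.5; pos_y_6 = 5; pos_z_6 = 8.5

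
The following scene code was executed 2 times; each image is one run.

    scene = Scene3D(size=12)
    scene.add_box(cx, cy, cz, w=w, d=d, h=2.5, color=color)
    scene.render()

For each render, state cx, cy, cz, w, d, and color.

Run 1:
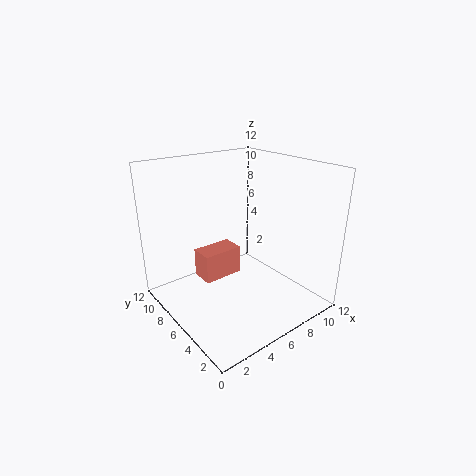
cx = 3.5
cy = 7
cz = 2
w = 3.5
d = 2
color = 'salmon'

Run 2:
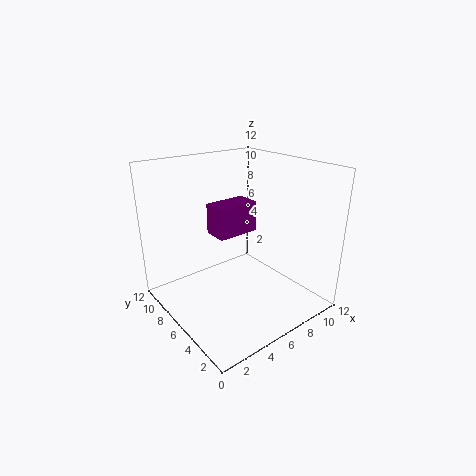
cx = 4
cy = 5.5
cz = 6.5
w = 3.5
d = 2
color = 'purple'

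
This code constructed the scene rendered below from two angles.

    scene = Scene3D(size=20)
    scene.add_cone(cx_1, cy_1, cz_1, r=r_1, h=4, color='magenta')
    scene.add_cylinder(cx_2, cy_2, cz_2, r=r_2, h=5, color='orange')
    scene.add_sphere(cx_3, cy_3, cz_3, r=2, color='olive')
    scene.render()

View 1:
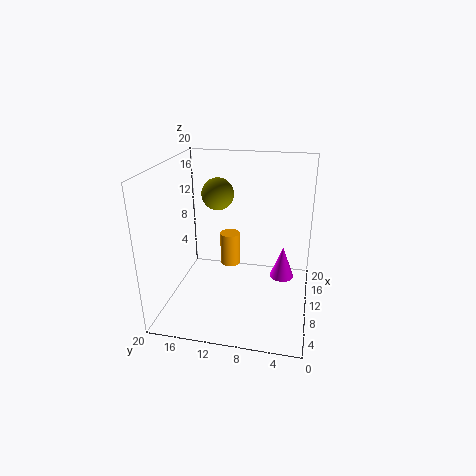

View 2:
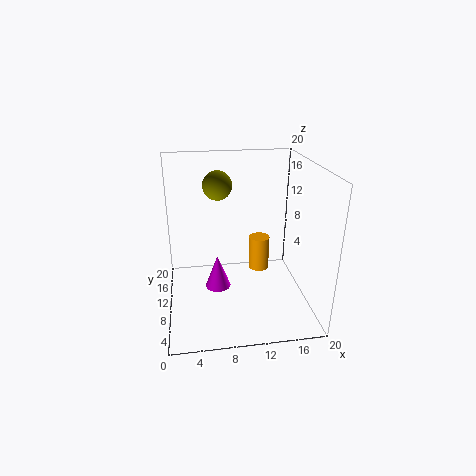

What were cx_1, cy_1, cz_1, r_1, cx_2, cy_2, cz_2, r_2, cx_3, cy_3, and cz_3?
cx_1 = 6.5, cy_1 = 3.5, cz_1 = 7, r_1 = 1.5, cx_2 = 13.5, cy_2 = 12, cz_2 = 4, r_2 = 1.5, cx_3 = 7.5, cy_3 = 12, cz_3 = 17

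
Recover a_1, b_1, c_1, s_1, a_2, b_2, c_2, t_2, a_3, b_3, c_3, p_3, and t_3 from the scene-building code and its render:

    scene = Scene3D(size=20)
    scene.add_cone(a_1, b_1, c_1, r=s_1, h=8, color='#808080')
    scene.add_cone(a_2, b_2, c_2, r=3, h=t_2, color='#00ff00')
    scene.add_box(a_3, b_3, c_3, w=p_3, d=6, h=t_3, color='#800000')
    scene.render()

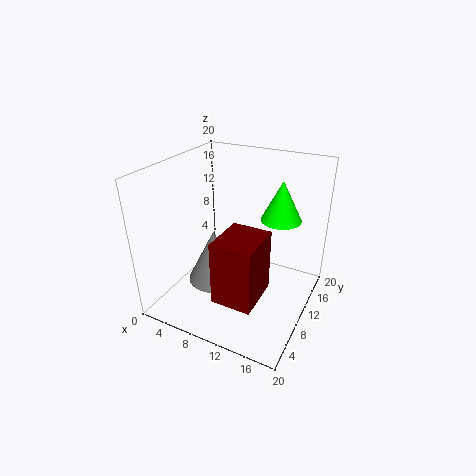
a_1 = 6; b_1 = 10; c_1 = 2; s_1 = 4; a_2 = 14; b_2 = 16; c_2 = 11; t_2 = 6; a_3 = 11; b_3 = 1; c_3 = 6; p_3 = 5; t_3 = 8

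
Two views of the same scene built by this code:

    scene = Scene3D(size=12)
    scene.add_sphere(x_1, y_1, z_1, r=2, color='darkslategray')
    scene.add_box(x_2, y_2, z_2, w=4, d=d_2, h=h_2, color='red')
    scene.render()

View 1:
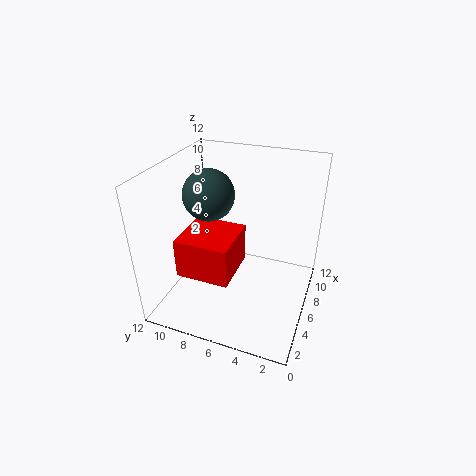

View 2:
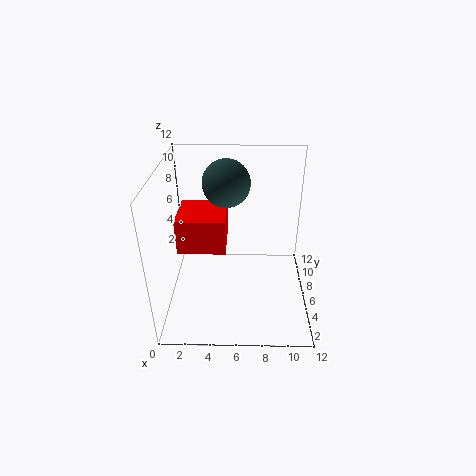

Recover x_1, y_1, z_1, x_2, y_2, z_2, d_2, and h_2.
x_1 = 5; y_1 = 8; z_1 = 10; x_2 = 1; y_2 = 5; z_2 = 5; d_2 = 4; h_2 = 3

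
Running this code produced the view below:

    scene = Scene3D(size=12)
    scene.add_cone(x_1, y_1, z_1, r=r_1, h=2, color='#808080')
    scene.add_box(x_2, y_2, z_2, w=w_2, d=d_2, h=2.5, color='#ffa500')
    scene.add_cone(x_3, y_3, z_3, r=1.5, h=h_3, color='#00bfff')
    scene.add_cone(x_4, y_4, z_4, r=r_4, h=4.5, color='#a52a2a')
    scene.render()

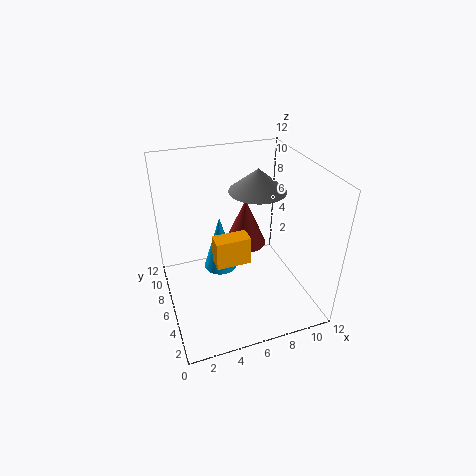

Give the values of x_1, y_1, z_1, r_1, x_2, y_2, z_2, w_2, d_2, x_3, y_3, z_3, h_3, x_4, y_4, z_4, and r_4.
x_1 = 8.5
y_1 = 8
z_1 = 9
r_1 = 2.5
x_2 = 4
y_2 = 5.5
z_2 = 3.5
w_2 = 3
d_2 = 1.5
x_3 = 5
y_3 = 8
z_3 = 2
h_3 = 5
x_4 = 8
y_4 = 9.5
z_4 = 3
r_4 = 2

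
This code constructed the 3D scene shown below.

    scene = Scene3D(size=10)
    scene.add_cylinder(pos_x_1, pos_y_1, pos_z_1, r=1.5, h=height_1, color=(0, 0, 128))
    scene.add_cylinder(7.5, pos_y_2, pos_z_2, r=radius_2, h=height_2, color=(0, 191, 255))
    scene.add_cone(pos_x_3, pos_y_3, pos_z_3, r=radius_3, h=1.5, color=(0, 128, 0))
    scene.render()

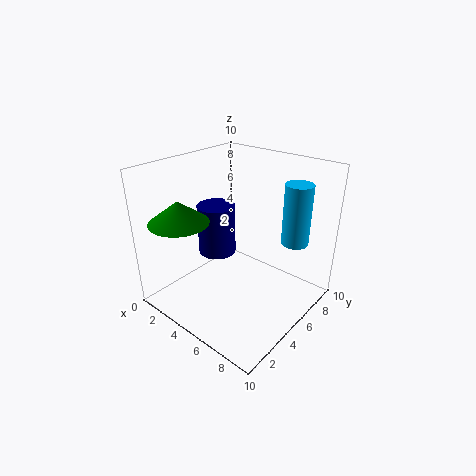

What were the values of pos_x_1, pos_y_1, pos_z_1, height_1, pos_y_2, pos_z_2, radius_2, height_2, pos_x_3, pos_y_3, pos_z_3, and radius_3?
pos_x_1 = 1.5; pos_y_1 = 6.5; pos_z_1 = 2; height_1 = 4; pos_y_2 = 8.5; pos_z_2 = 4; radius_2 = 1; height_2 = 4.5; pos_x_3 = 2.5; pos_y_3 = 2; pos_z_3 = 6.5; radius_3 = 2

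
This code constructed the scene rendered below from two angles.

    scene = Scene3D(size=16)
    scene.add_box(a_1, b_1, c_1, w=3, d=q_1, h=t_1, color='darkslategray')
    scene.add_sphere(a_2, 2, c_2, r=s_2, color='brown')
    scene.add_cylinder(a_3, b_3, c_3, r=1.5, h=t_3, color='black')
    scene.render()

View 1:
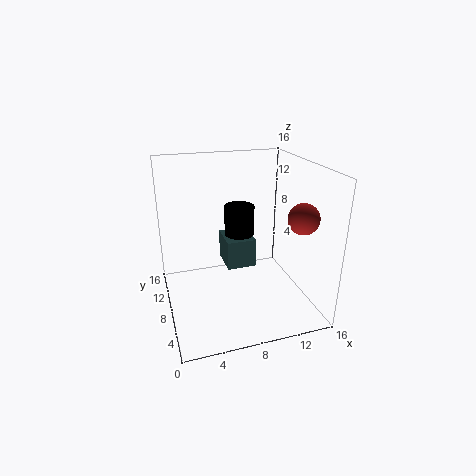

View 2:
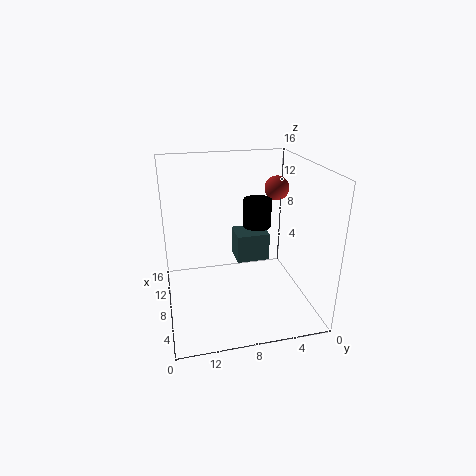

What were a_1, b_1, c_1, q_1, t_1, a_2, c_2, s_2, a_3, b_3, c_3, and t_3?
a_1 = 6
b_1 = 5
c_1 = 6
q_1 = 3.5
t_1 = 3
a_2 = 12.5
c_2 = 12
s_2 = 1.5
a_3 = 7.5
b_3 = 6
c_3 = 9.5
t_3 = 3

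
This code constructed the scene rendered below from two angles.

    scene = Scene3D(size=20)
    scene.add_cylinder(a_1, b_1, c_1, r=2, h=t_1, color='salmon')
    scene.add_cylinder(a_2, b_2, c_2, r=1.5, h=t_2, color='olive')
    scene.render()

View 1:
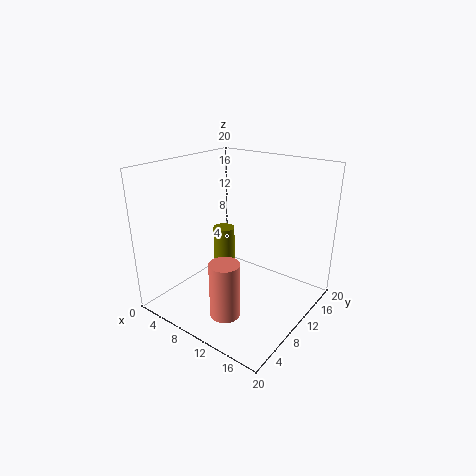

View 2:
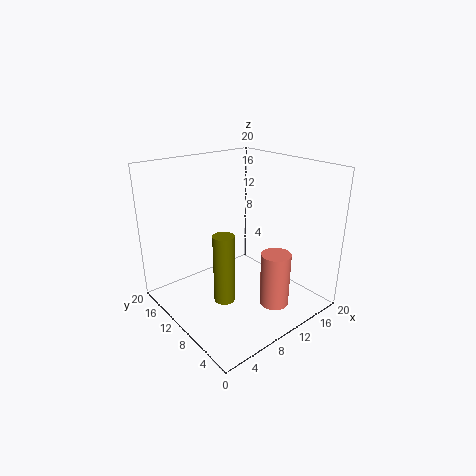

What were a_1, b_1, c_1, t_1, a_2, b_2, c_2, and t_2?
a_1 = 12
b_1 = 4.5
c_1 = 1.5
t_1 = 7.5
a_2 = 7.5
b_2 = 10
c_2 = 1
t_2 = 10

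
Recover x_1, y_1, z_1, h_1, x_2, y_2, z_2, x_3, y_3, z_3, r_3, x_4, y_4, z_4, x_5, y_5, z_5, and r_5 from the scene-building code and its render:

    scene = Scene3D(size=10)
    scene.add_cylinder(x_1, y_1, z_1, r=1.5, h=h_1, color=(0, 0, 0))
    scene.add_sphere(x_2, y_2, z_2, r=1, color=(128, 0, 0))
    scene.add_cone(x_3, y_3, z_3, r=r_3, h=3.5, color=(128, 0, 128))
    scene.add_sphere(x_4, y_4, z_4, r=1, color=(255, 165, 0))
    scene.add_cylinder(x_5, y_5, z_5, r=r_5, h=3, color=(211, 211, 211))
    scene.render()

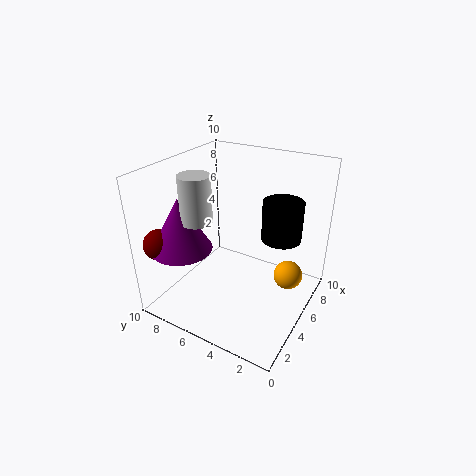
x_1 = 8, y_1 = 3, z_1 = 4, h_1 = 3, x_2 = 1, y_2 = 8.5, z_2 = 5.5, x_3 = 2, y_3 = 7.5, z_3 = 5, r_3 = 2, x_4 = 6, y_4 = 1.5, z_4 = 2.5, x_5 = 2.5, y_5 = 6.5, z_5 = 7, r_5 = 1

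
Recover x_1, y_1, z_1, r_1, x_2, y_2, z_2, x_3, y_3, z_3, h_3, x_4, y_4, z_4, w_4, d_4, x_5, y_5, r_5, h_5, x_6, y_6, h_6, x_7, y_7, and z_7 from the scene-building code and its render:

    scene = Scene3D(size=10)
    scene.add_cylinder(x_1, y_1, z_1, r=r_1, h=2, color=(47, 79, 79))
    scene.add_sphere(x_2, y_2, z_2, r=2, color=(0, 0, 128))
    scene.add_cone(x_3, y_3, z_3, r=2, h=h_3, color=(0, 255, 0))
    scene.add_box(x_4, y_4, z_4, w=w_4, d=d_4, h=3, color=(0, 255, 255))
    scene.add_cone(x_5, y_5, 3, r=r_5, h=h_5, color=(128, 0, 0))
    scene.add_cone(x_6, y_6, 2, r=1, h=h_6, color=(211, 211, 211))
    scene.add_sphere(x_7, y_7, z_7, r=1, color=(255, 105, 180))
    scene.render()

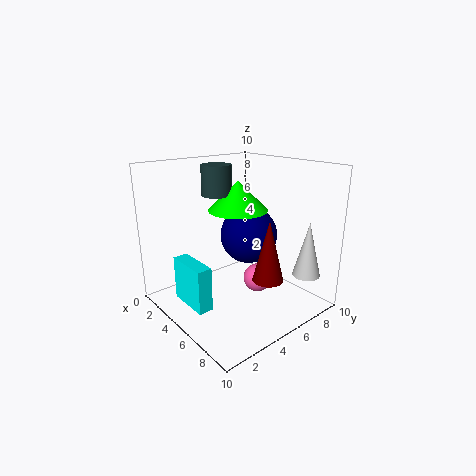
x_1 = 4, y_1 = 4, z_1 = 8, r_1 = 1, x_2 = 5, y_2 = 6, z_2 = 5, x_3 = 5, y_3 = 5, z_3 = 7, h_3 = 2, x_4 = 3, y_4 = 1, z_4 = 1, w_4 = 3, d_4 = 1, x_5 = 8, y_5 = 5, r_5 = 1, h_5 = 4, x_6 = 8, y_6 = 9, h_6 = 4, x_7 = 6, y_7 = 6, z_7 = 2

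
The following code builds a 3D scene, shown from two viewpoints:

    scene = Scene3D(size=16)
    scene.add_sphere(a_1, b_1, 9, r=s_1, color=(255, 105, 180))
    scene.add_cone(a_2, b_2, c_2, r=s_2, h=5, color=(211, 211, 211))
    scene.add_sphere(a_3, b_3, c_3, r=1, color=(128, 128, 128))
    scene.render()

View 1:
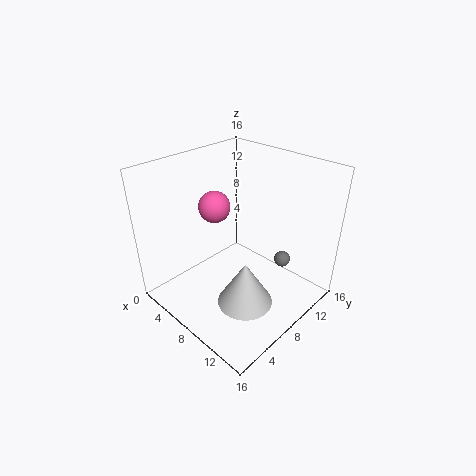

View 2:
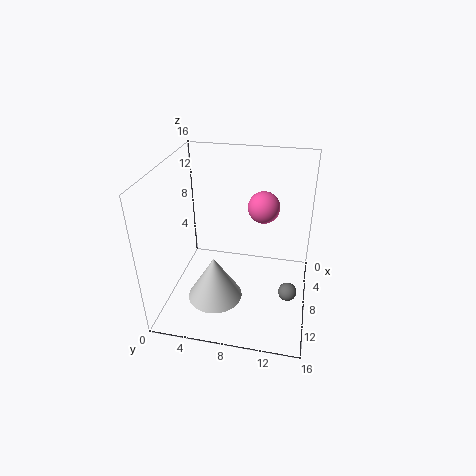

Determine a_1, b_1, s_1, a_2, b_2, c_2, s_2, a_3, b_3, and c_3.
a_1 = 2
b_1 = 10
s_1 = 2
a_2 = 11
b_2 = 6
c_2 = 2
s_2 = 3
a_3 = 10
b_3 = 14
c_3 = 3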